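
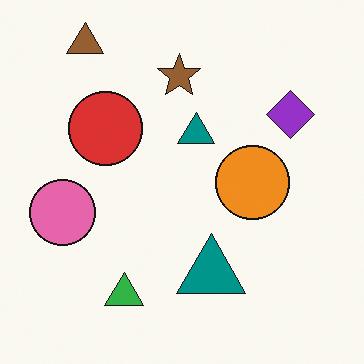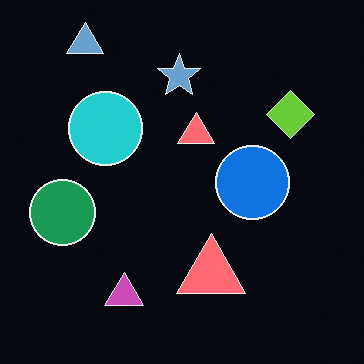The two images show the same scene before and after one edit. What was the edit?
It was color-inverted (negative).

The light background has become dark and every shape's color is its complement — a photographic negative.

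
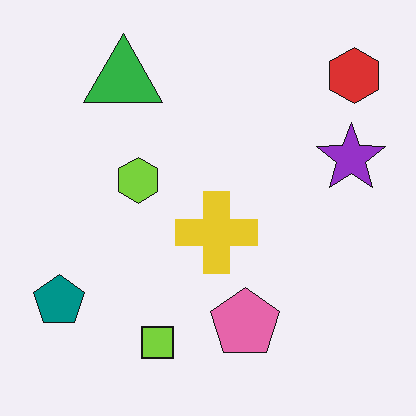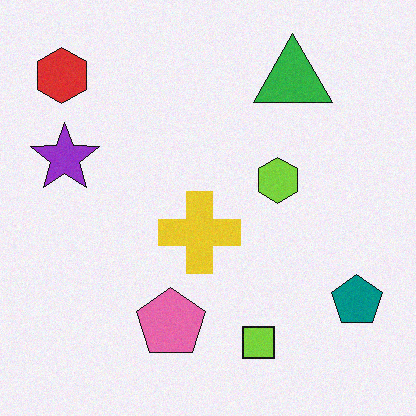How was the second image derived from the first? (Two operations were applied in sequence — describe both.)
The image was degraded with light additive noise, then flipped horizontally (left ↔ right).

Random speckle covers the whole image, including the flat background. The teal pentagon is in the bottom-left of the first image and the bottom-right of the second — shapes on opposite sides of the vertical midline have swapped in a mirror flip.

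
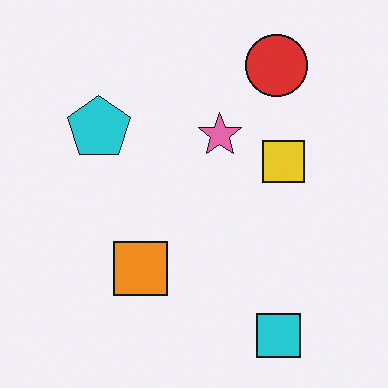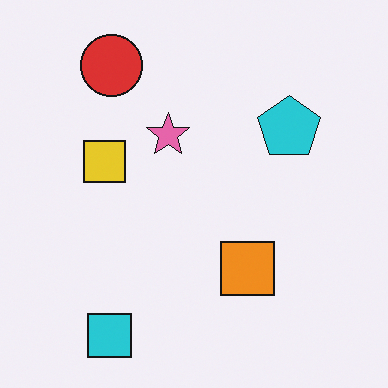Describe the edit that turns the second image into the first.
The first image is the second flipped horizontally (left ↔ right).

The cyan pentagon is in the top-right of the second image and the top-left of the first — shapes on opposite sides of the vertical midline have swapped in a mirror flip.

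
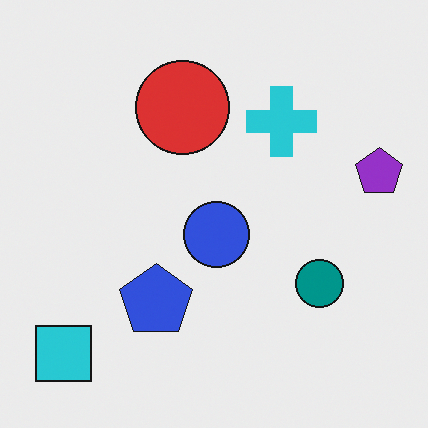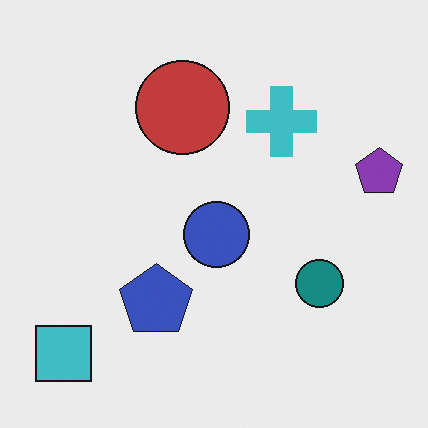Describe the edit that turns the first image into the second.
Slightly desaturated.

All colors are more muted and greyish — a global saturation change.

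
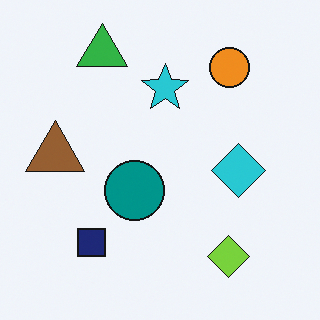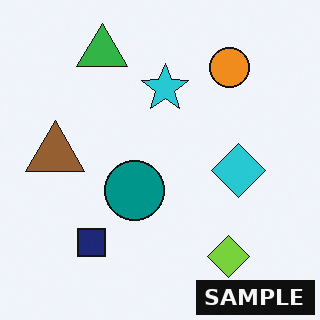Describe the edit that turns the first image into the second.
The second image is the first watermarked with the text "SAMPLE" in the lower-right corner.

A dark label reading "SAMPLE" appears in the lower-right corner.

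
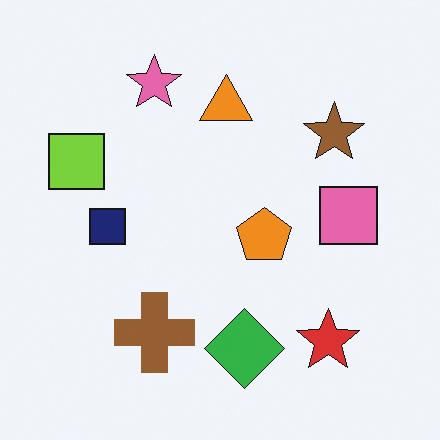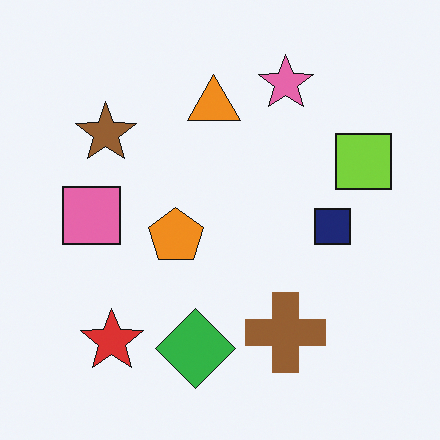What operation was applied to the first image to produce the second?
It was flipped horizontally (left ↔ right).

The lime square is in the left of the first image and the right of the second — shapes on opposite sides of the vertical midline have swapped in a mirror flip.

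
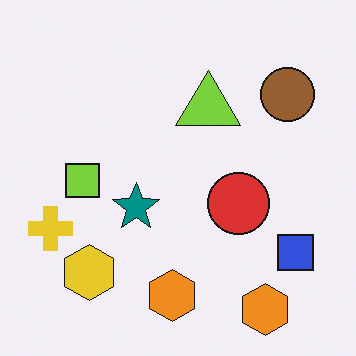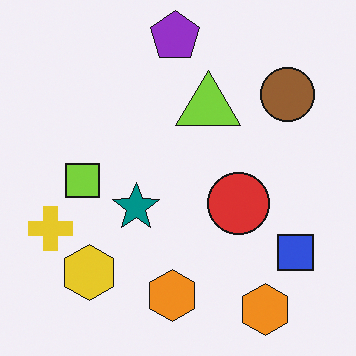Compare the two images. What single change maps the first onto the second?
The transformation is: overlaid with an additional purple pentagon.

A purple pentagon appears in the second image that is absent from the first.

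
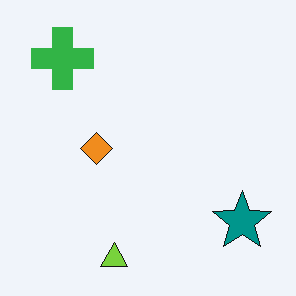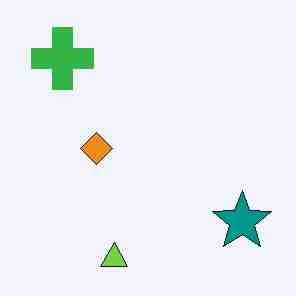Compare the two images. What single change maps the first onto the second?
The transformation is: heavily JPEG-compressed with obvious blocking artifacts.

Blocky 8×8 compression artifacts appear around shape edges and the flat background shows ringing — characteristic JPEG degradation.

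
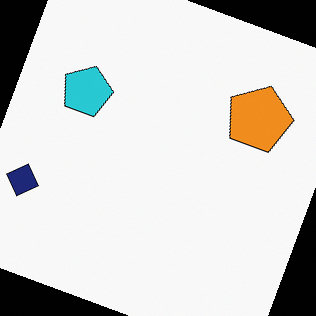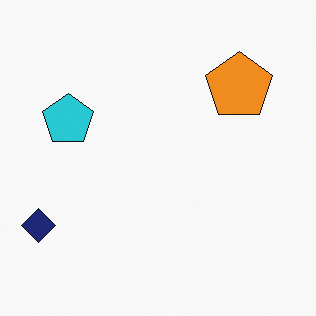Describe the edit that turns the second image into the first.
The first image is the second rotated clockwise by a clearly visible amount.

Every shape is tilted by the same angle and the image corners show triangular fill wedges — a whole-image rotation by a non-right angle.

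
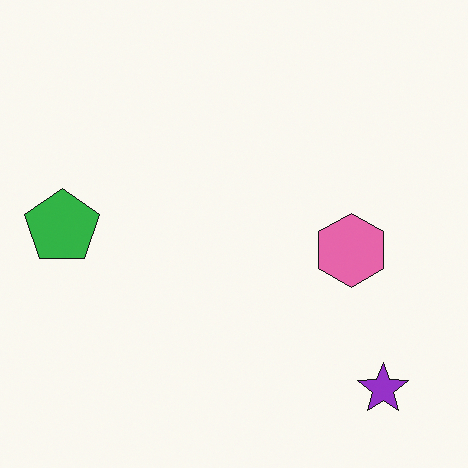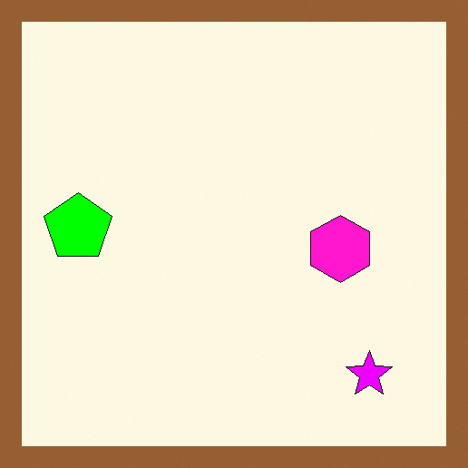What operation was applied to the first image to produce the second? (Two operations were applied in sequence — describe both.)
This is the original image made much more vivid (saturation change), then framed with a brown border.

All colors are more vivid — a global saturation change. A solid brown frame runs around the edge of the second image, with the content slightly shrunk inside it.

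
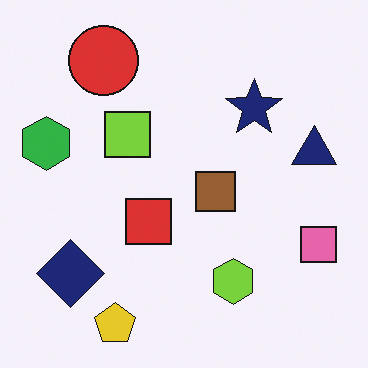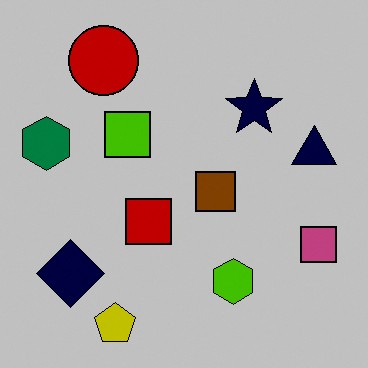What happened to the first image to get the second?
The transformation is: aggressively posterized.

Each flat color has snapped to a coarser quantized level — most visibly, the near-white background has dropped to a flat grey.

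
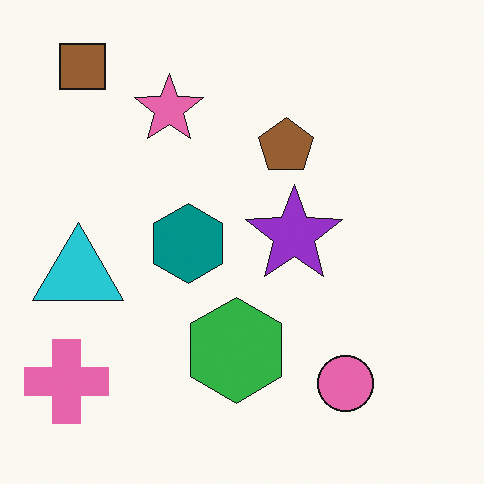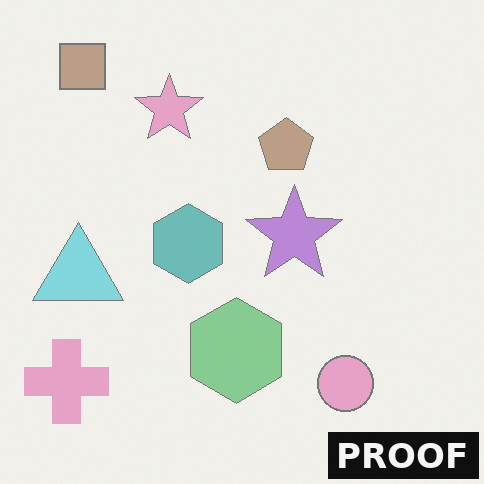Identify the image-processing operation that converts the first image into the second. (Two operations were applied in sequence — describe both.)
The image was given much lower contrast, then watermarked with the text "PROOF" in the lower-right corner.

Tones are pushed toward mid-grey across the whole image — a global contrast change. A dark label reading "PROOF" appears in the lower-right corner.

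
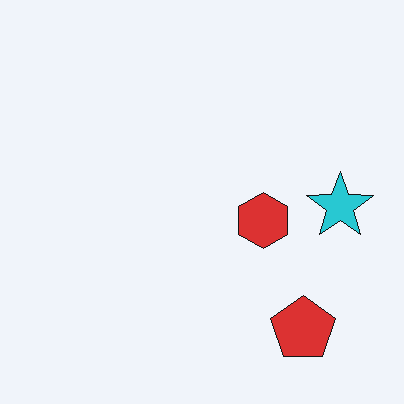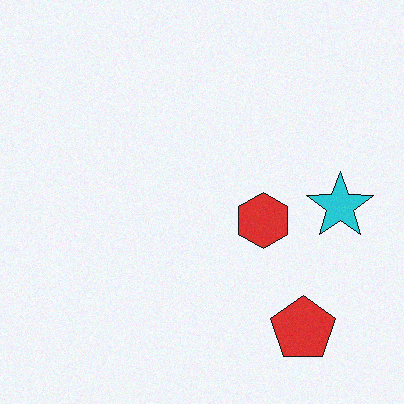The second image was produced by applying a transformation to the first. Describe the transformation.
It was degraded with light additive noise.

Random speckle covers the whole image, including the flat background.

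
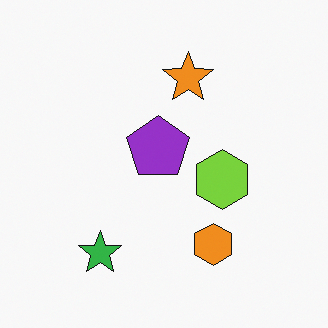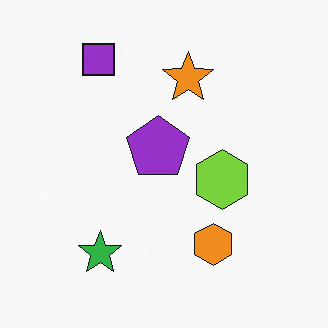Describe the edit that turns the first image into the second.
The image was overlaid with an additional purple square.

A purple square appears in the second image that is absent from the first.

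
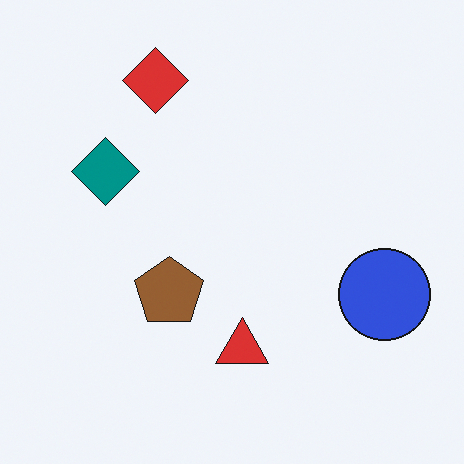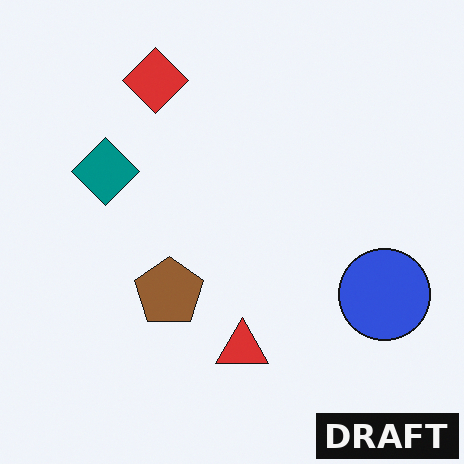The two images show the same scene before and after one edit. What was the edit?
It was watermarked with the text "DRAFT" in the lower-right corner.

A dark label reading "DRAFT" appears in the lower-right corner.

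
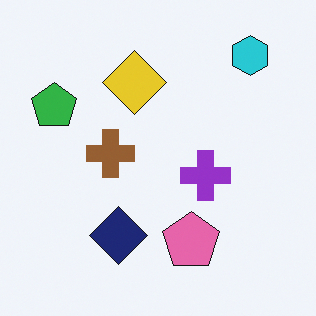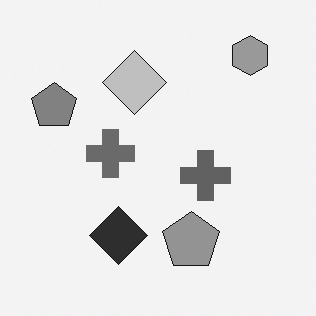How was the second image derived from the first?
The image was converted to grayscale.

All color is removed — every shape is now a shade of grey.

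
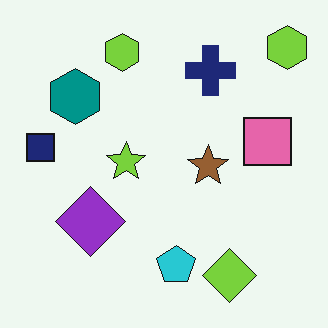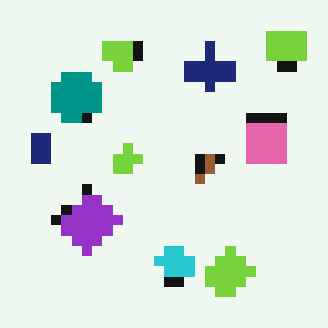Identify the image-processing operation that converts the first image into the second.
The transformation is: coarsely pixelated.

Shapes are reduced to large square blocks; fine edges and outlines are lost — a downscale-then-upscale (mosaic) effect.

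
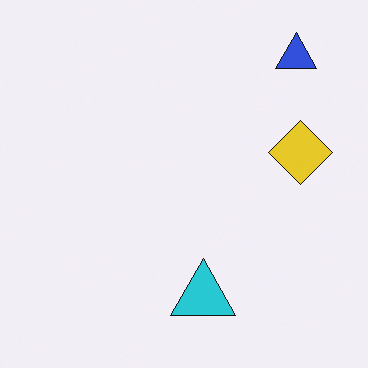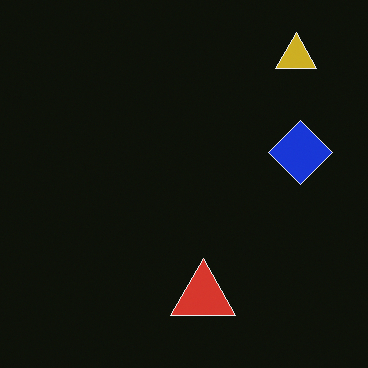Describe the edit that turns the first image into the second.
Color-inverted (negative).

The light background has become dark and every shape's color is its complement — a photographic negative.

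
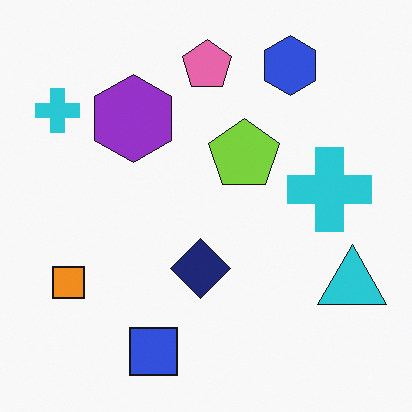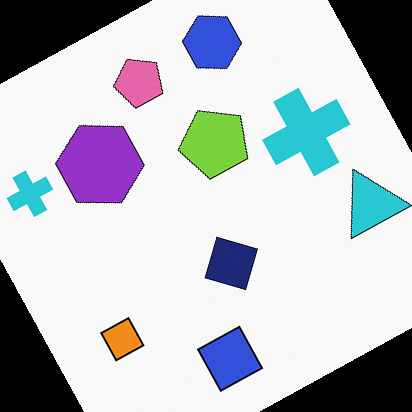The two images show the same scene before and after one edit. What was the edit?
The second image is the first rotated counter-clockwise by a moderate amount.

Every shape is tilted by the same angle and the image corners show triangular fill wedges — a whole-image rotation by a non-right angle.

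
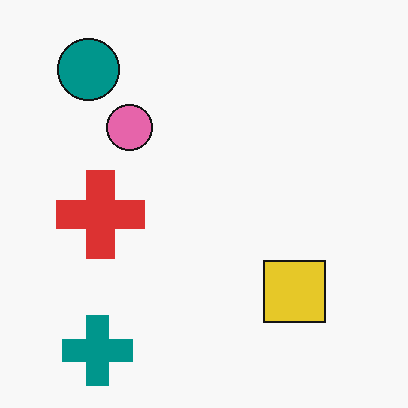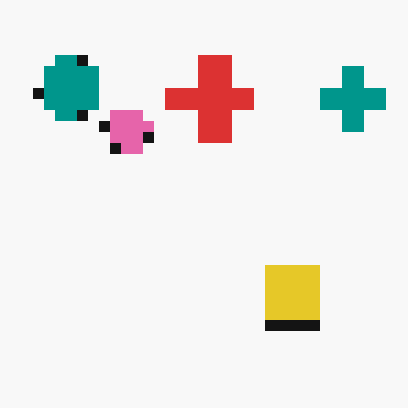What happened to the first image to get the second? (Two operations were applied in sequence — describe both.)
This is the original image transposed (reflected across the top-left ↔ bottom-right diagonal), then heavily pixelated into large blocks.

Shapes have swapped their row and column positions — what was in the top-right is now in the bottom-left — a diagonal reflection. Shapes are reduced to large square blocks; fine edges and outlines are lost — a downscale-then-upscale (mosaic) effect.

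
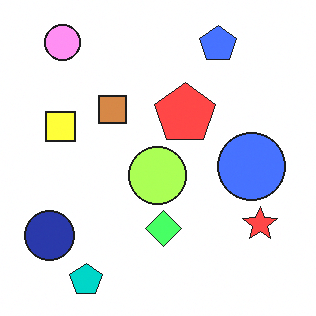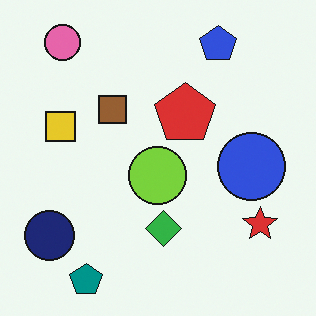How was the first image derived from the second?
Brightened a lot.

Every pixel — background and shapes alike — is uniformly brightened.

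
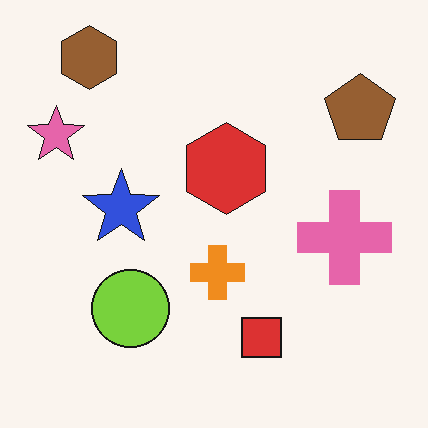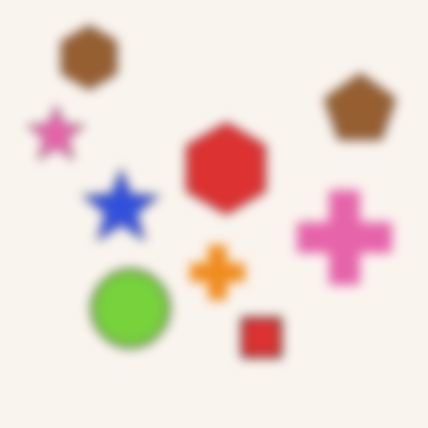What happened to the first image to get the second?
The transformation is: strongly gaussian-blurred.

Shape edges and outlines are uniformly softened across the whole image.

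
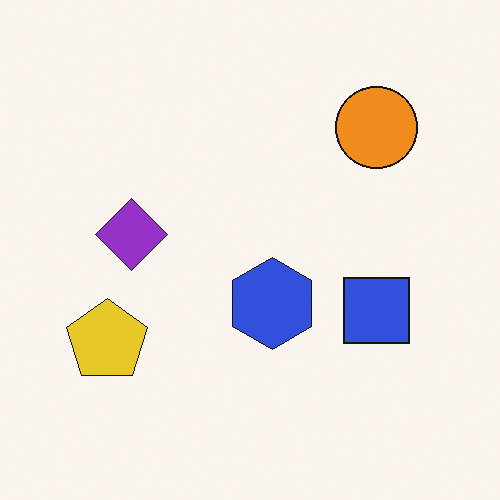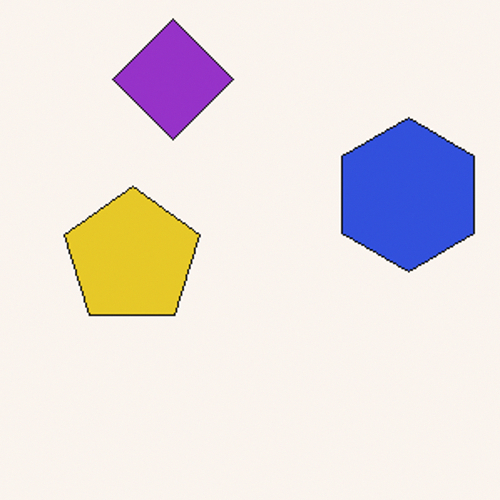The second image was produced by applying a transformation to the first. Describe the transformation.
It was cropped tightly and scaled back up.

The visible shapes are larger and the field of view is narrower; shapes near the original edges may be partly or wholly outside the frame — a crop-and-rescale.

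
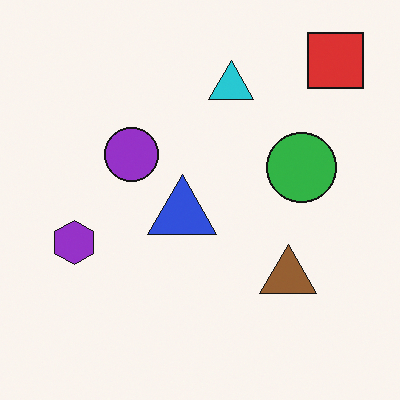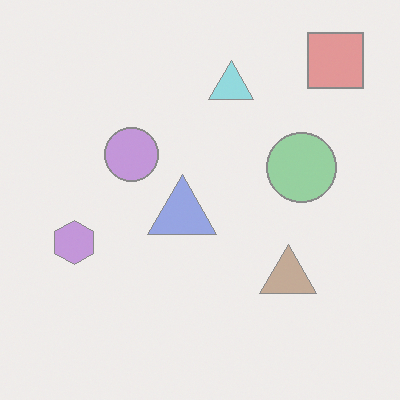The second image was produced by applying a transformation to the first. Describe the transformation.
The image was given much lower contrast.

Tones are pushed toward mid-grey across the whole image — a global contrast change.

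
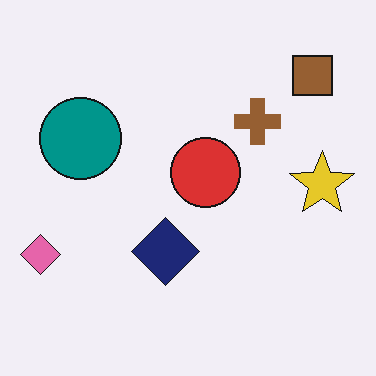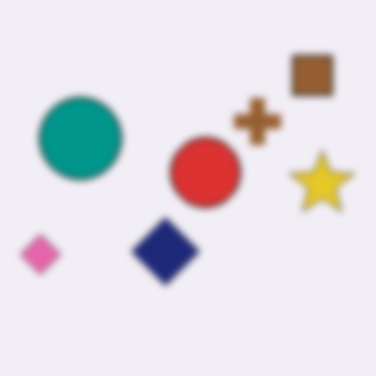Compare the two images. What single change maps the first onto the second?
The second image is the first noticeably gaussian-blurred.

Shape edges and outlines are uniformly softened across the whole image.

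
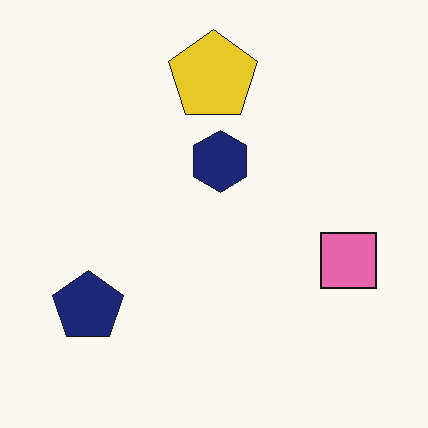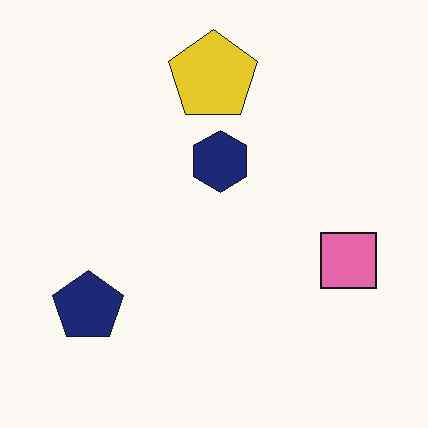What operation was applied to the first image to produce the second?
Given moderate JPEG compression.

Blocky 8×8 compression artifacts appear around shape edges and the flat background shows ringing — characteristic JPEG degradation.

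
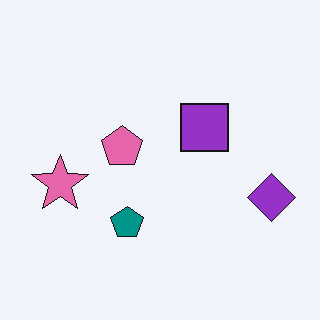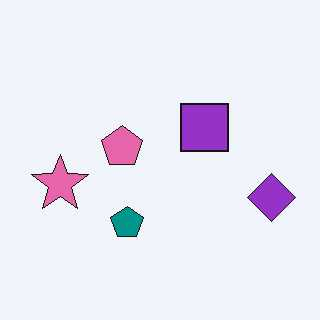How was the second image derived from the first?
JPEG-compressed with visible artifacts.

Blocky 8×8 compression artifacts appear around shape edges and the flat background shows ringing — characteristic JPEG degradation.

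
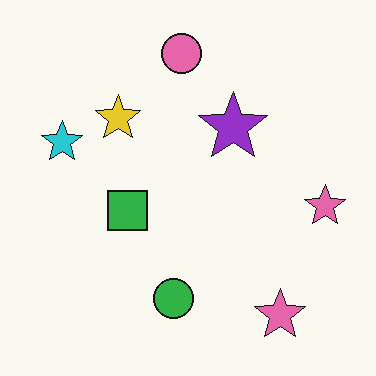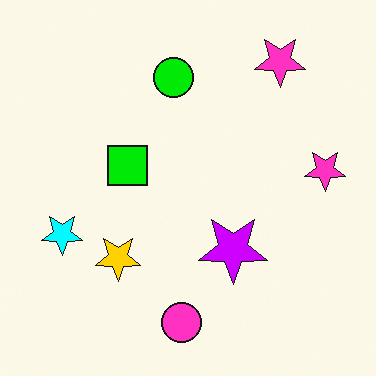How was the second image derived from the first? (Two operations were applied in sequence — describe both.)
It was heavily oversaturated, then flipped vertically (top ↔ bottom).

All colors are more vivid — a global saturation change. The pink circle is in the top of the first image and the bottom of the second — shapes on opposite sides of the horizontal midline have swapped in a mirror flip.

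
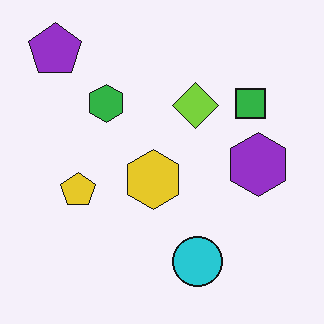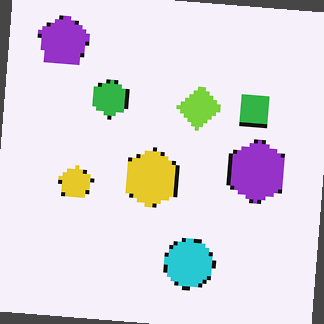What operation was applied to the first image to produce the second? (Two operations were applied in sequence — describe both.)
Mildly pixelated, then rotated clockwise by a slight angle.

Shapes are reduced to large square blocks; fine edges and outlines are lost — a downscale-then-upscale (mosaic) effect. Every shape is tilted by the same angle and the image corners show triangular fill wedges — a whole-image rotation by a non-right angle.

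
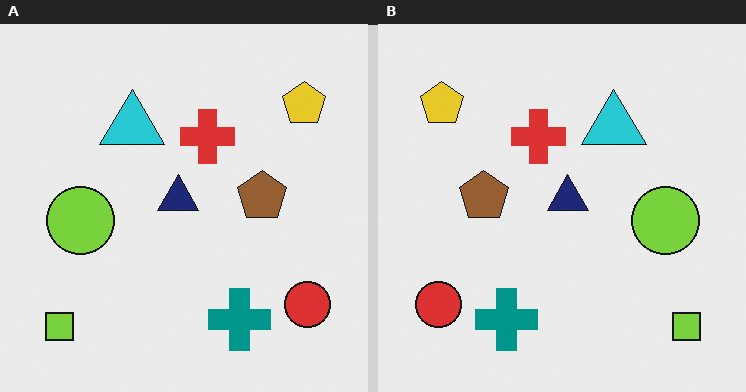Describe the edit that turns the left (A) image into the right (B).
It was flipped horizontally (left ↔ right).

The lime square is in the bottom-left of the left (A) image and the bottom-right of the right (B) — shapes on opposite sides of the vertical midline have swapped in a mirror flip.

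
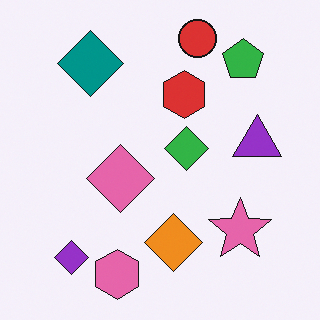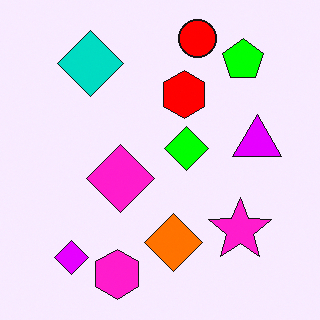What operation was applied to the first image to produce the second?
It was heavily oversaturated.

All colors are more vivid — a global saturation change.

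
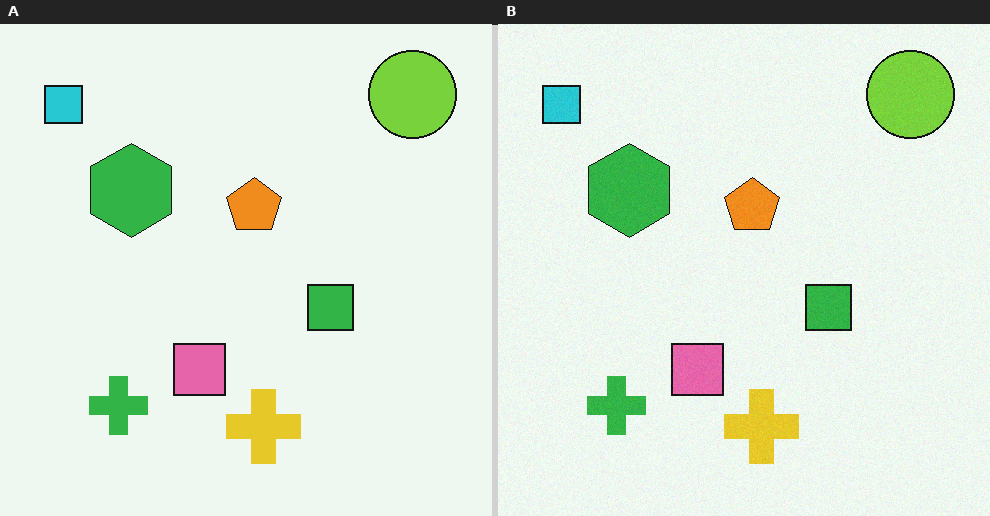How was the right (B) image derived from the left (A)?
Degraded with a light layer of grain.

Random speckle covers the whole image, including the flat background.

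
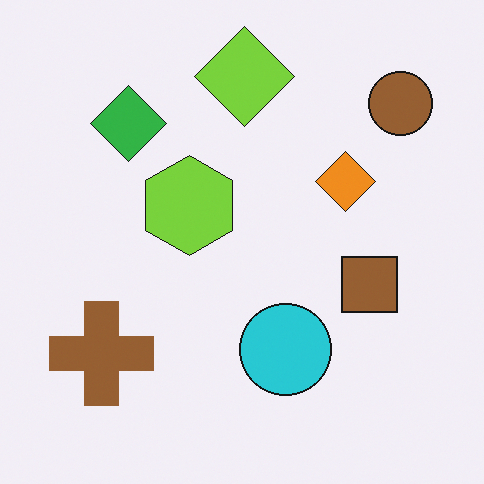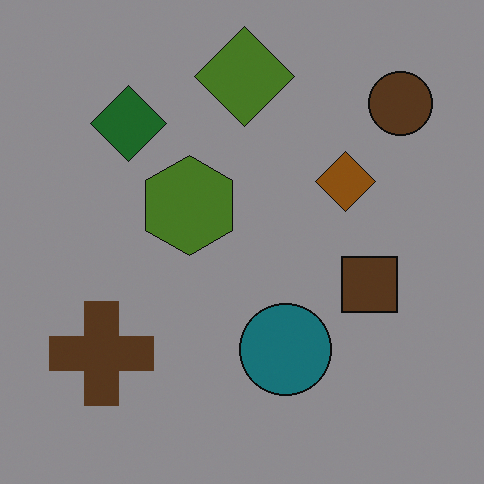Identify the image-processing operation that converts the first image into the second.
This is the original image substantially darkened.

Every pixel — background and shapes alike — is uniformly darkened.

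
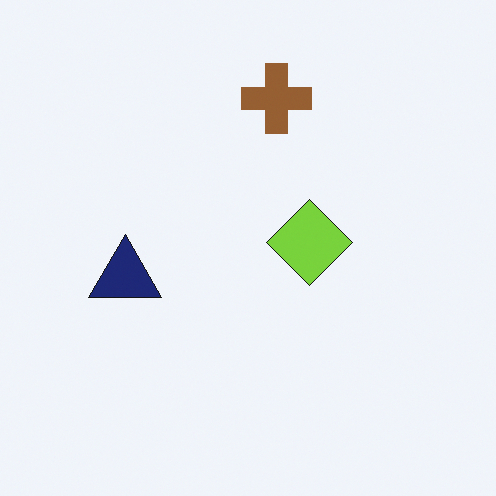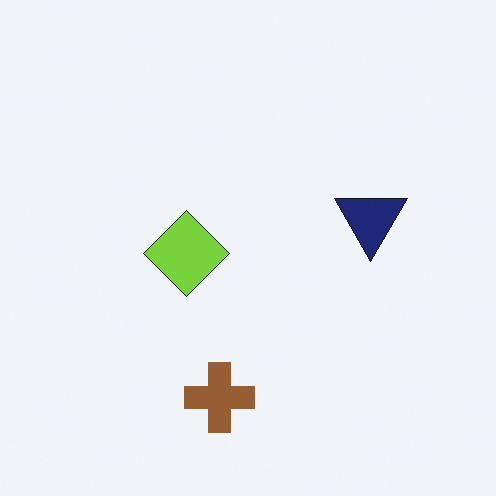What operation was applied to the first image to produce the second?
It was rotated 180°.

The brown cross sits in the top of the first image and the bottom of the second — consistent with a whole-image 180° rotation.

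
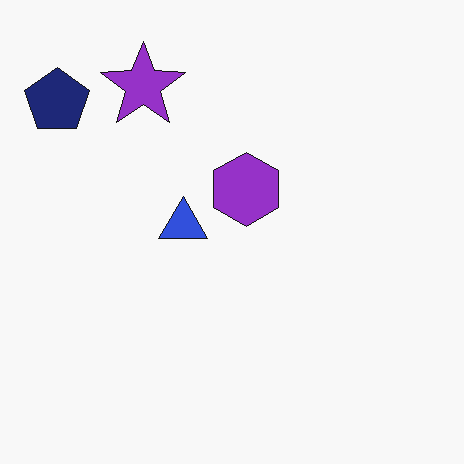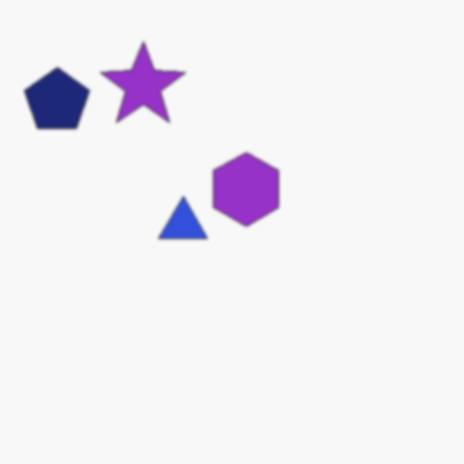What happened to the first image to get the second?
The image was given a subtle gaussian blur.

Shape edges and outlines are uniformly softened across the whole image.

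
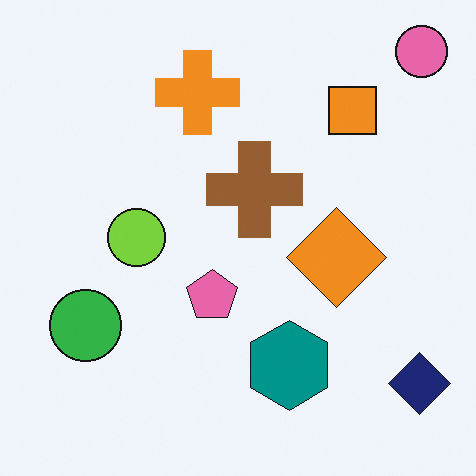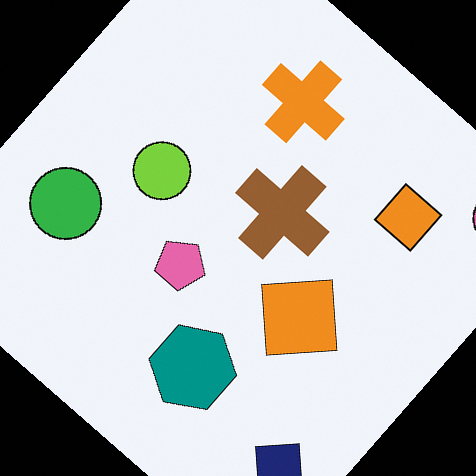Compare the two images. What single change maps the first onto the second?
This is the original image rotated clockwise by a large amount — several tens of degrees.

Every shape is tilted by the same angle and the image corners show triangular fill wedges — a whole-image rotation by a non-right angle.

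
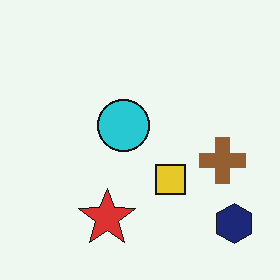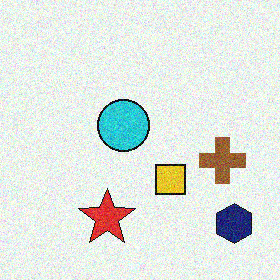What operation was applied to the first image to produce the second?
The image was degraded with moderate additive noise.

Random speckle covers the whole image, including the flat background.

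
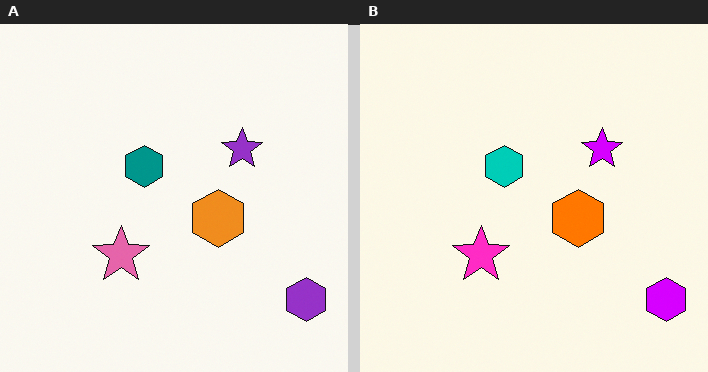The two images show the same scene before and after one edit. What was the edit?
Made much more vivid (saturation change).

All colors are more vivid — a global saturation change.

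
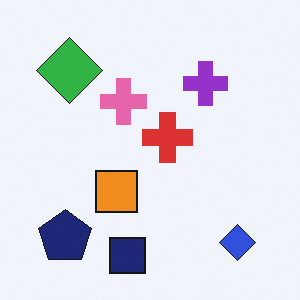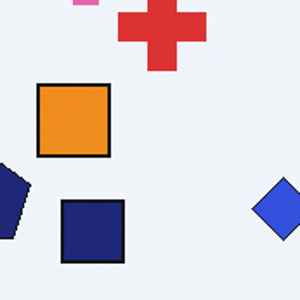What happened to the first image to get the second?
The image was cropped tightly and scaled back up.

The visible shapes are larger and the field of view is narrower; shapes near the original edges may be partly or wholly outside the frame — a crop-and-rescale.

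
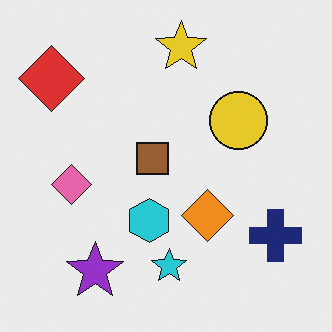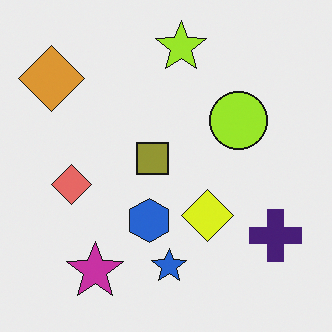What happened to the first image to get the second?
Hue-shifted by a small amount.

Every shape's color has rotated by the same amount around the hue wheel — a uniform hue shift.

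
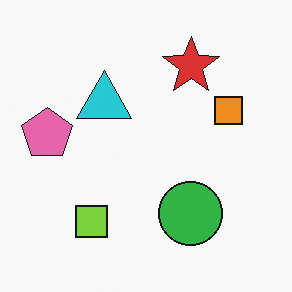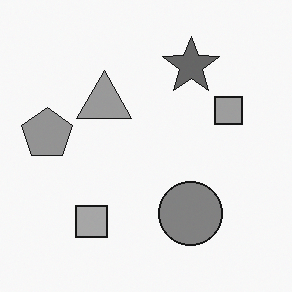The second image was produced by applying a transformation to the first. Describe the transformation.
This is the original image converted to grayscale.

All color is removed — every shape is now a shade of grey.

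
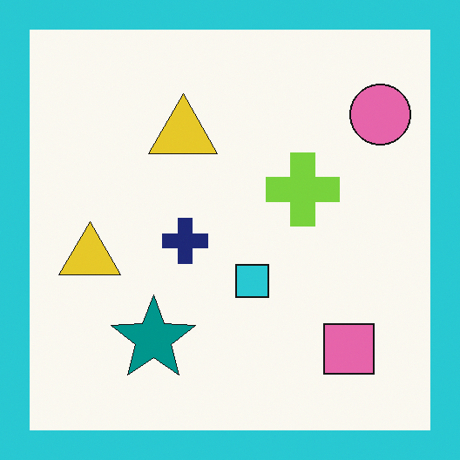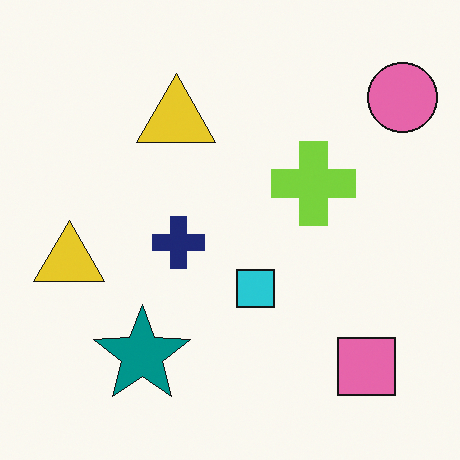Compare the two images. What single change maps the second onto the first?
This is the original image framed with a cyan border.

A solid cyan frame runs around the edge of the first image, with the content slightly shrunk inside it.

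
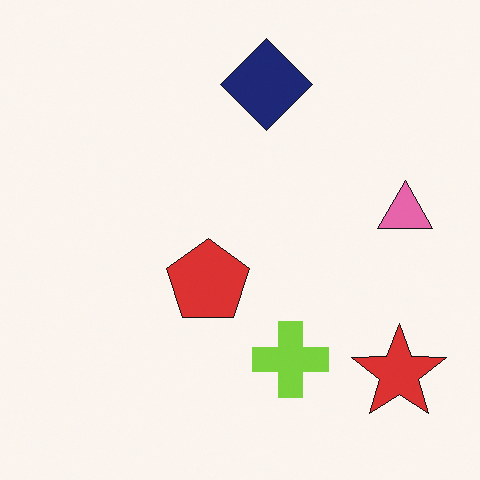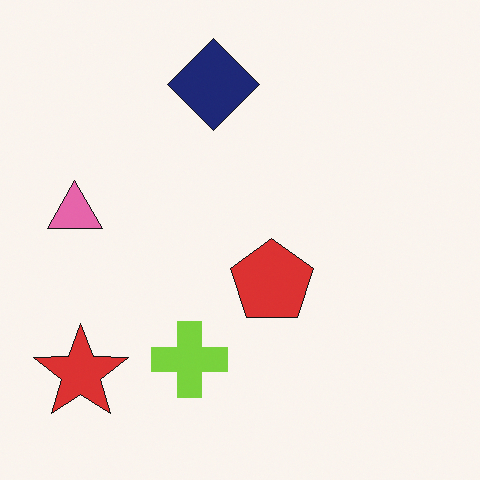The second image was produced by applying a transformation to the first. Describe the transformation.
The second image is the first flipped horizontally (left ↔ right).

The pink triangle is in the right of the first image and the left of the second — shapes on opposite sides of the vertical midline have swapped in a mirror flip.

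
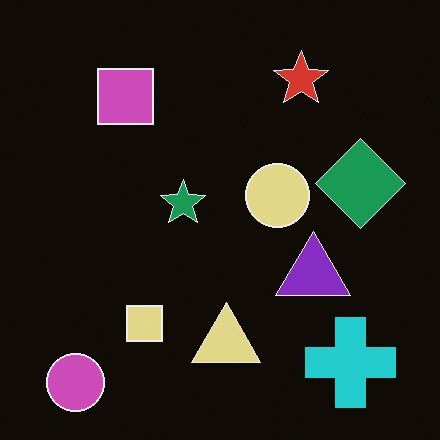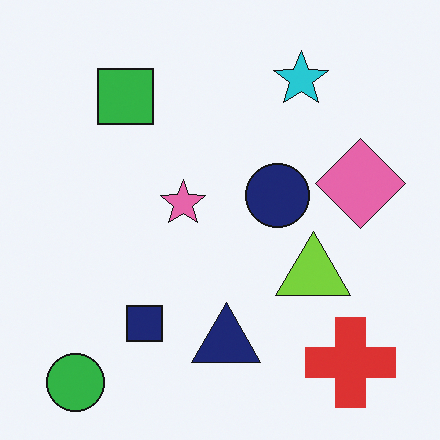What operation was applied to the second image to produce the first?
The transformation is: color-inverted (negative).

The light background has become dark and every shape's color is its complement — a photographic negative.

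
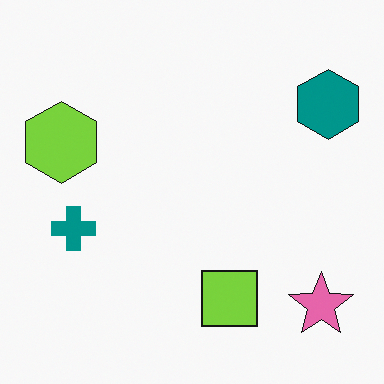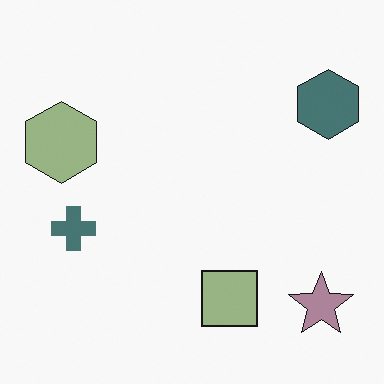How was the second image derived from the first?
It was made much more muted (saturation change).

All colors are more muted and greyish — a global saturation change.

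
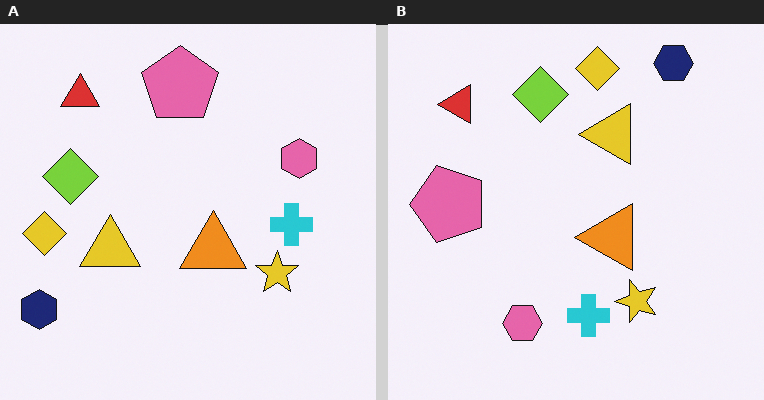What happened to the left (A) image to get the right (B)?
The transformation is: transposed (reflected across the top-left ↔ bottom-right diagonal).

Shapes have swapped their row and column positions — what was in the top-right is now in the bottom-left — a diagonal reflection.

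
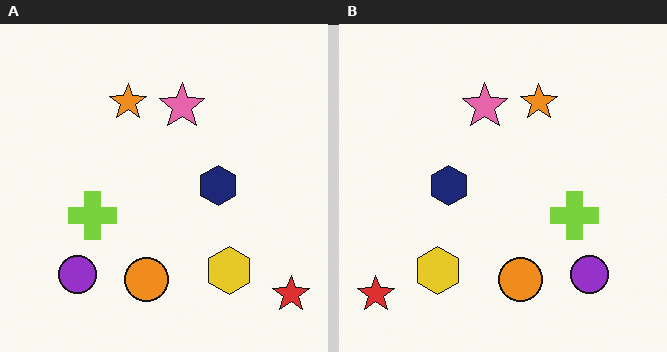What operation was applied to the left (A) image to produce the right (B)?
The image was flipped horizontally (left ↔ right).

The red star is in the bottom-right of the left (A) image and the bottom-left of the right (B) — shapes on opposite sides of the vertical midline have swapped in a mirror flip.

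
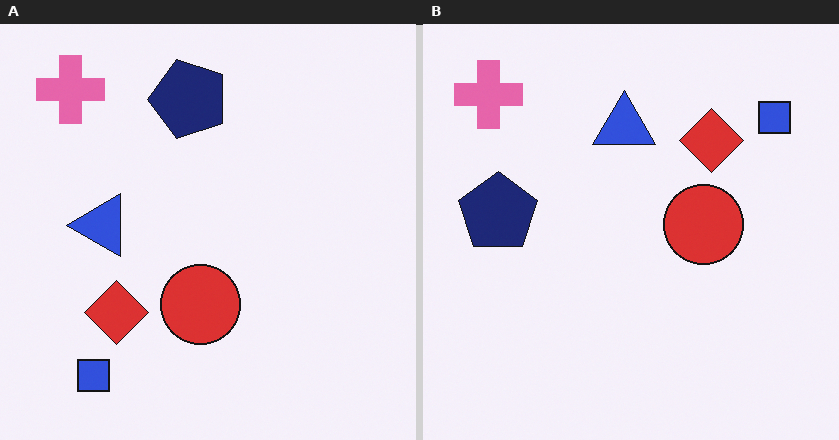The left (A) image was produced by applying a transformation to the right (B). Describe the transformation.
The left (A) image is the right (B) transposed (reflected across the top-left ↔ bottom-right diagonal).

Shapes have swapped their row and column positions — what was in the top-right is now in the bottom-left — a diagonal reflection.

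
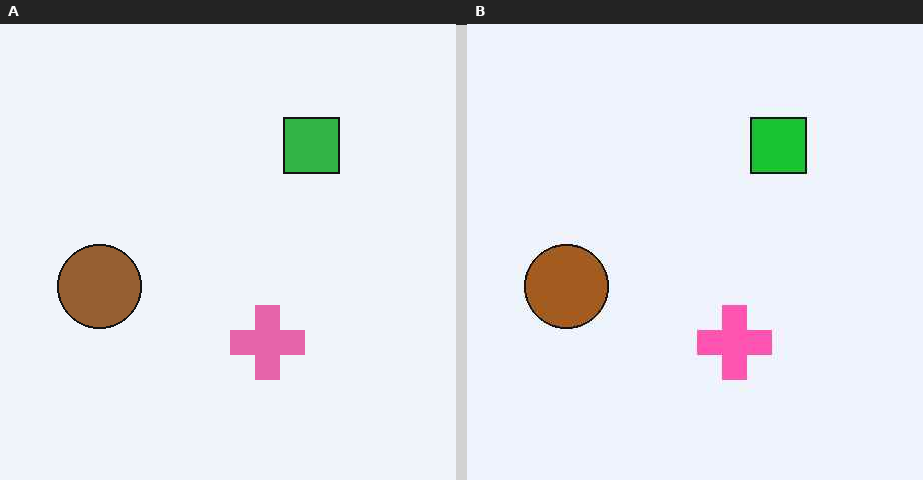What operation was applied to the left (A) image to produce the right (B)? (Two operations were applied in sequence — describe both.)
The transformation is: slightly oversaturated, then given moderate JPEG compression.

All colors are more vivid — a global saturation change. Blocky 8×8 compression artifacts appear around shape edges and the flat background shows ringing — characteristic JPEG degradation.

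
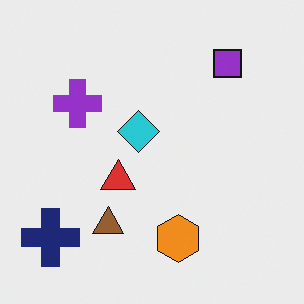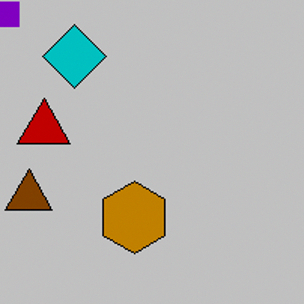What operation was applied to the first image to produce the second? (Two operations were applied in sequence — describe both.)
This is the original image aggressively posterized, then cropped to a modestly smaller region and rescaled.

Each flat color has snapped to a coarser quantized level — most visibly, the near-white background has dropped to a flat grey. The visible shapes are larger and the field of view is narrower; shapes near the original edges may be partly or wholly outside the frame — a crop-and-rescale.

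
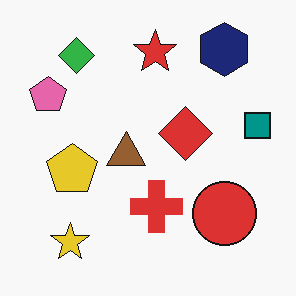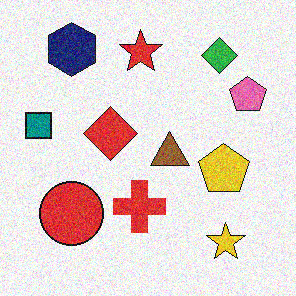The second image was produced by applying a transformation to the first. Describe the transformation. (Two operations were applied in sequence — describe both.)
The second image is the first flipped horizontally (left ↔ right), then degraded with moderate additive noise.

The teal square is in the right of the first image and the left of the second — shapes on opposite sides of the vertical midline have swapped in a mirror flip. Random speckle covers the whole image, including the flat background.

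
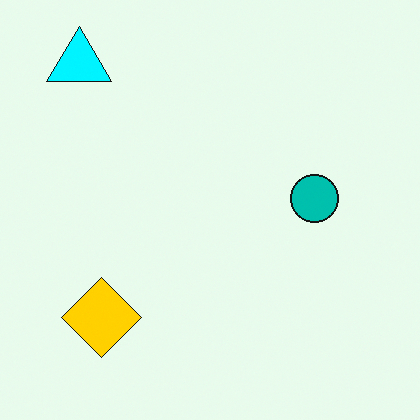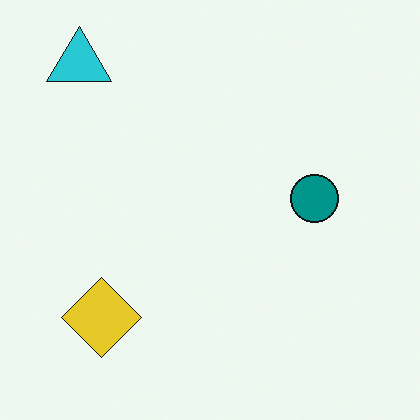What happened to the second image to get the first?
The transformation is: made much more vivid (saturation change).

All colors are more vivid — a global saturation change.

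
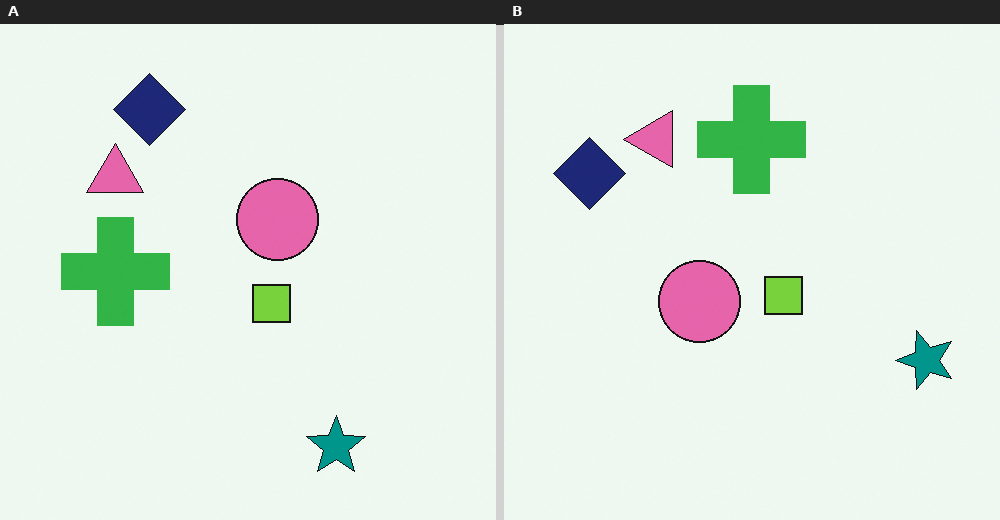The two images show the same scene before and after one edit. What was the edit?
It was transposed (reflected across the top-left ↔ bottom-right diagonal).

Shapes have swapped their row and column positions — what was in the top-right is now in the bottom-left — a diagonal reflection.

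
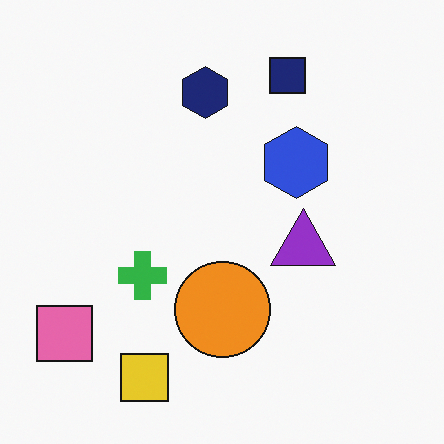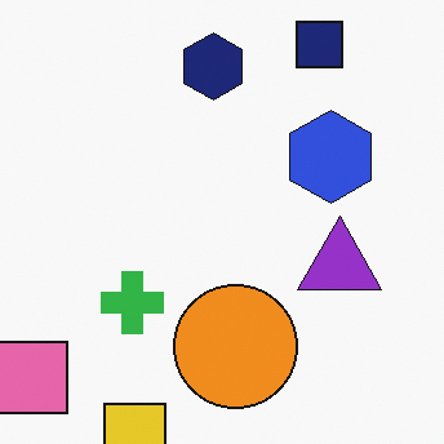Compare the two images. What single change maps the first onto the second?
This is the original image cropped to a modestly smaller region and rescaled.

The visible shapes are larger and the field of view is narrower; shapes near the original edges may be partly or wholly outside the frame — a crop-and-rescale.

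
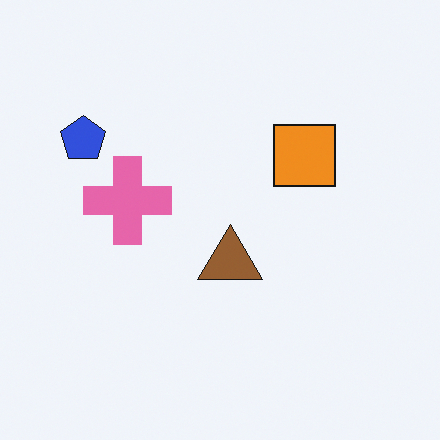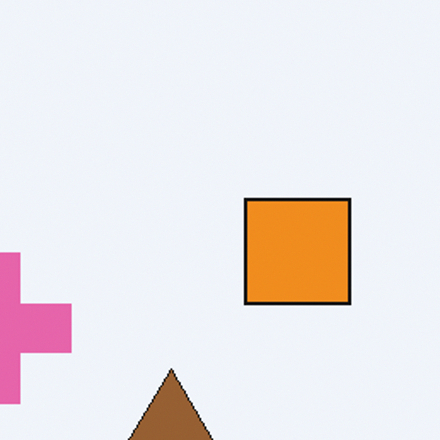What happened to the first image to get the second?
Cropped tightly and scaled back up.

The visible shapes are larger and the field of view is narrower; shapes near the original edges may be partly or wholly outside the frame — a crop-and-rescale.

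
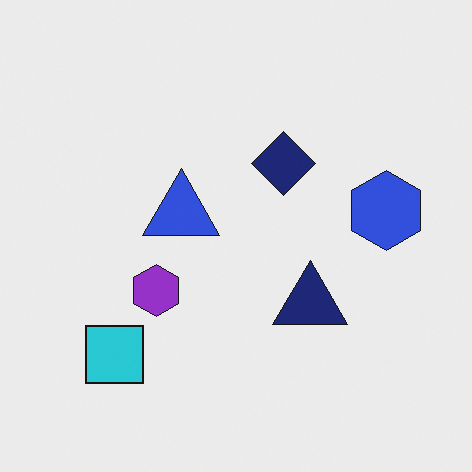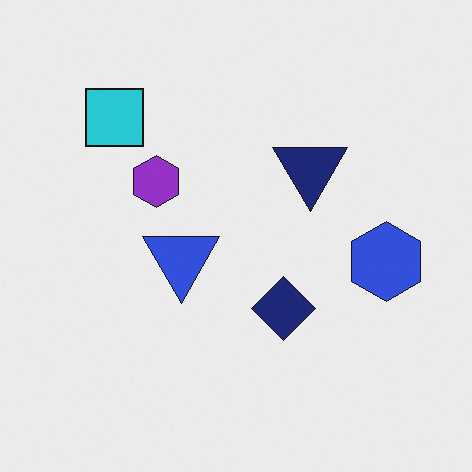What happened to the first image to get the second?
Flipped vertically (top ↔ bottom).

The cyan square is in the bottom-left of the first image and the top-left of the second — shapes on opposite sides of the horizontal midline have swapped in a mirror flip.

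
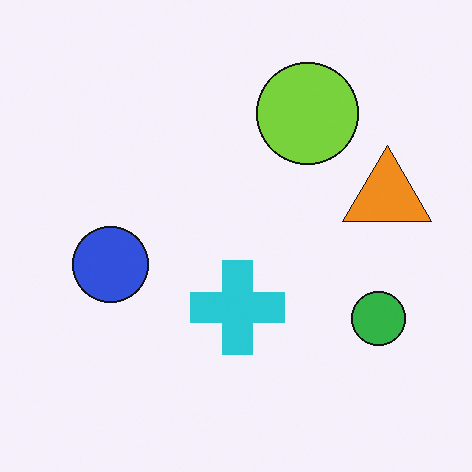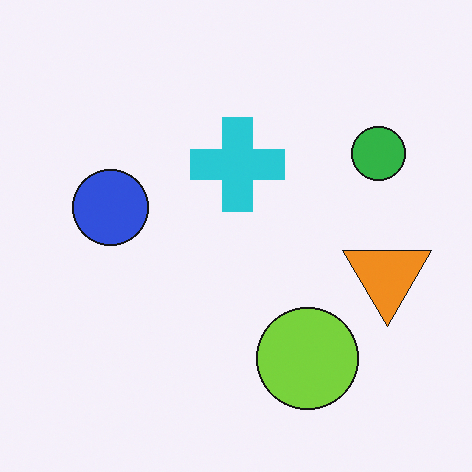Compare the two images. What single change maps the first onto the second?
It was flipped vertically (top ↔ bottom).

The lime circle is in the top of the first image and the bottom of the second — shapes on opposite sides of the horizontal midline have swapped in a mirror flip.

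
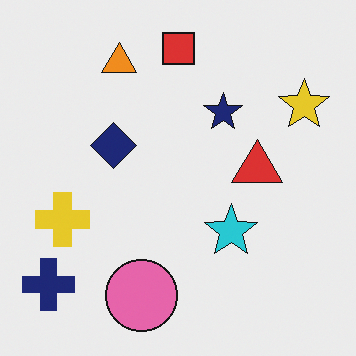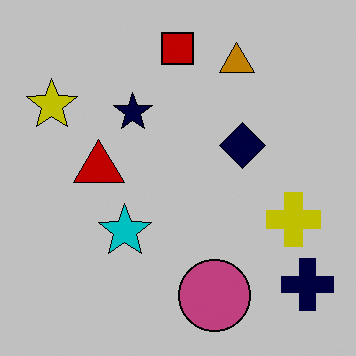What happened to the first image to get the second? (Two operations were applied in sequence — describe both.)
This is the original image heavily posterized to just a handful of flat colors, then flipped horizontally (left ↔ right).

Each flat color has snapped to a coarser quantized level — most visibly, the near-white background has dropped to a flat grey. The navy cross is in the bottom-left of the first image and the bottom-right of the second — shapes on opposite sides of the vertical midline have swapped in a mirror flip.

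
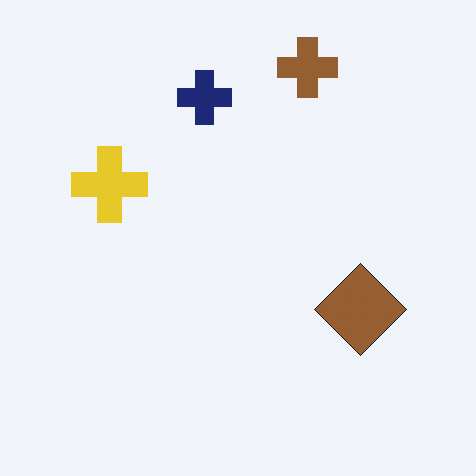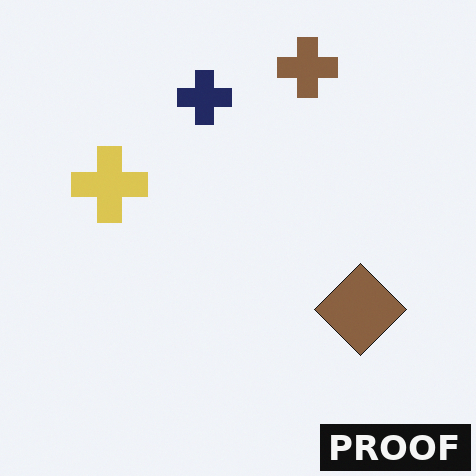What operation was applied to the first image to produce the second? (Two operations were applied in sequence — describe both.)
The image was slightly desaturated, then watermarked with the text "PROOF" in the lower-right corner.

All colors are more muted and greyish — a global saturation change. A dark label reading "PROOF" appears in the lower-right corner.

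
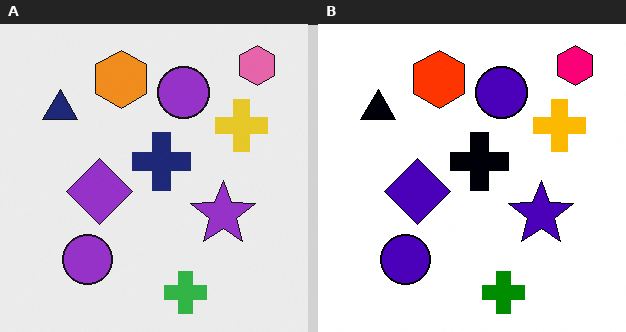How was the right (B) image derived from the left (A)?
This is the original image boosted in contrast.

Tones are pushed away from mid-grey across the whole image — a global contrast change.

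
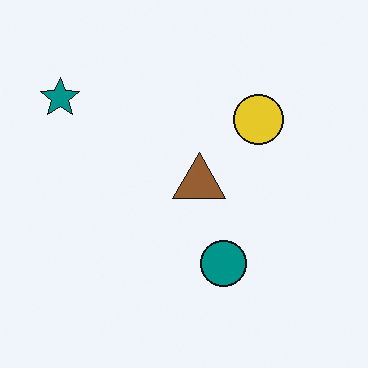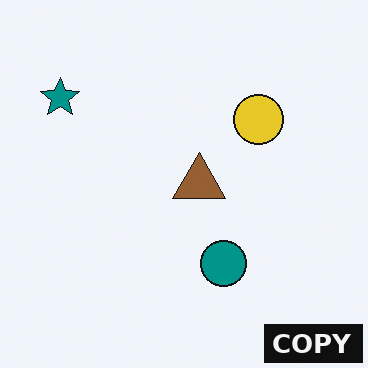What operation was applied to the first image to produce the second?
The image was watermarked with the text "COPY" in the lower-right corner.

A dark label reading "COPY" appears in the lower-right corner.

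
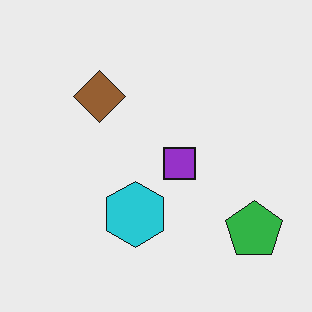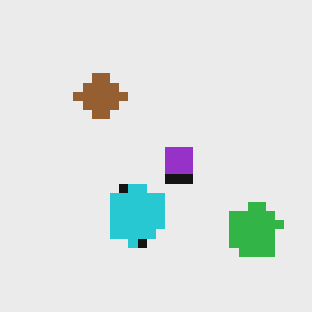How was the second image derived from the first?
The second image is the first coarsely pixelated.

Shapes are reduced to large square blocks; fine edges and outlines are lost — a downscale-then-upscale (mosaic) effect.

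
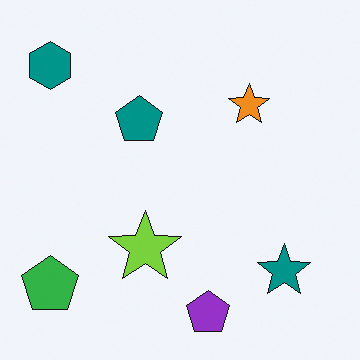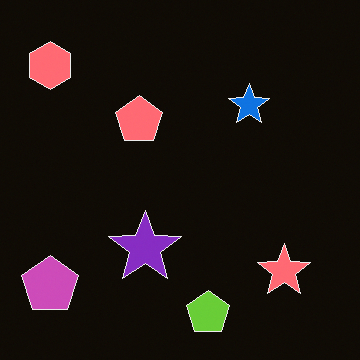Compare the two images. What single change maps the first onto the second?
Color-inverted (negative).

The light background has become dark and every shape's color is its complement — a photographic negative.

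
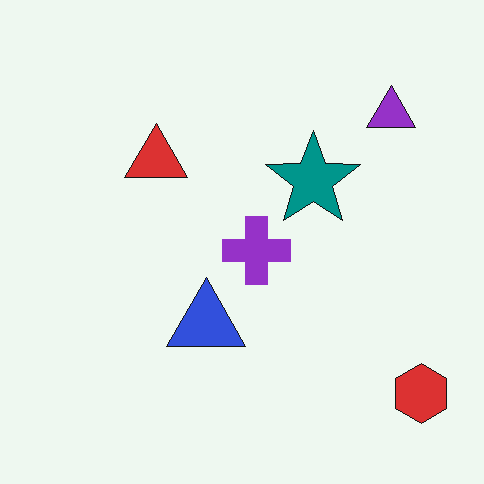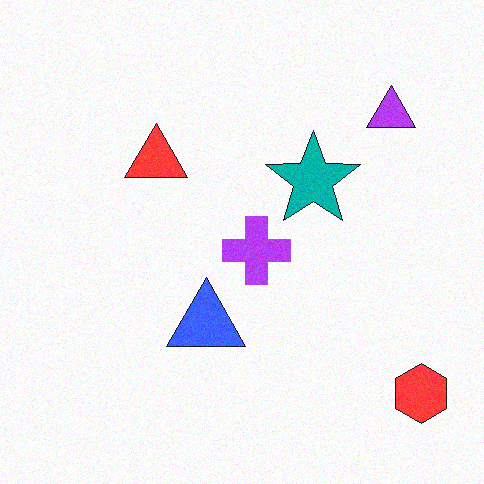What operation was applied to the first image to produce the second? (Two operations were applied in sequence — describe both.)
This is the original image slightly brightened, then degraded with light additive noise.

Every pixel — background and shapes alike — is uniformly brightened. Random speckle covers the whole image, including the flat background.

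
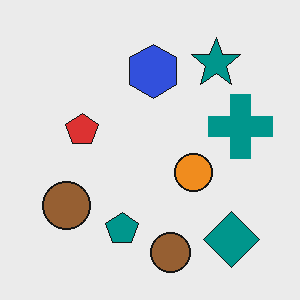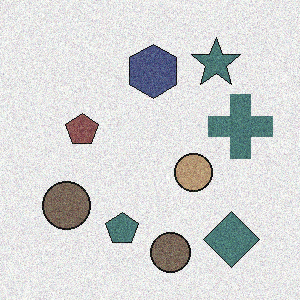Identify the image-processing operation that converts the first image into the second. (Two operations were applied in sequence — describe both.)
The image was degraded with visible gaussian noise, then made much more muted (saturation change).

Random speckle covers the whole image, including the flat background. All colors are more muted and greyish — a global saturation change.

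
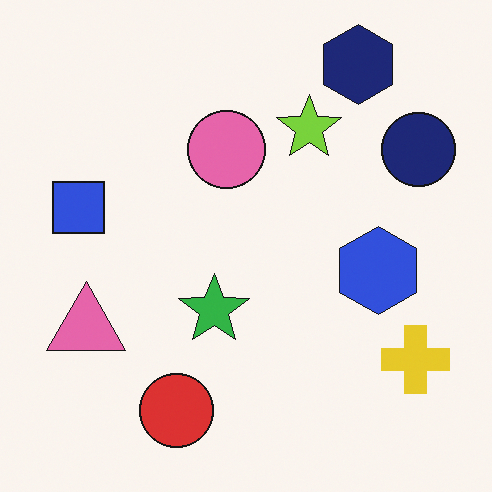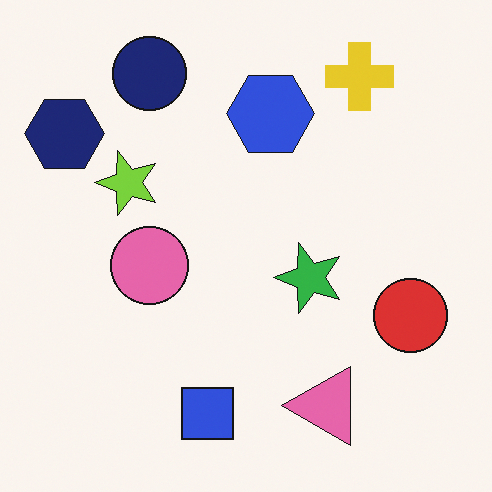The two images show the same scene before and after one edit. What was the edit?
The transformation is: rotated 90° counter-clockwise.

The navy hexagon sits in the top-right of the first image and the top-left of the second — consistent with a whole-image 90° counter-clockwise rotation.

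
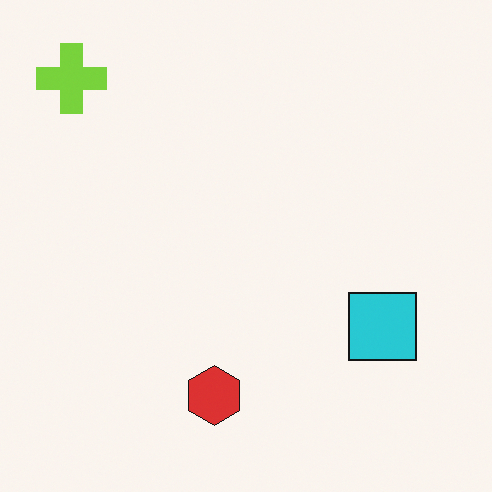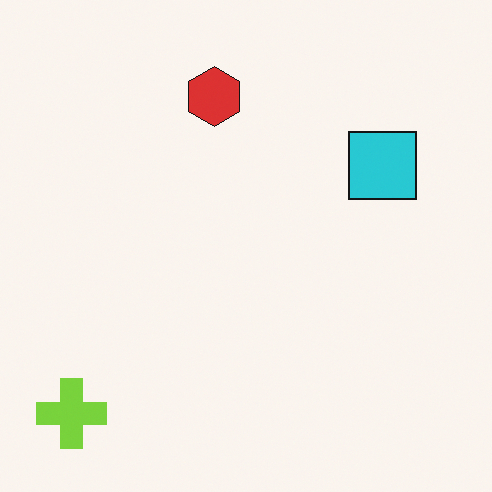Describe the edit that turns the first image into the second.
The image was flipped vertically (top ↔ bottom).

The lime cross is in the top-left of the first image and the bottom-left of the second — shapes on opposite sides of the horizontal midline have swapped in a mirror flip.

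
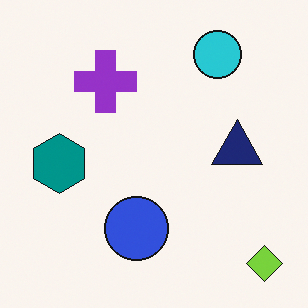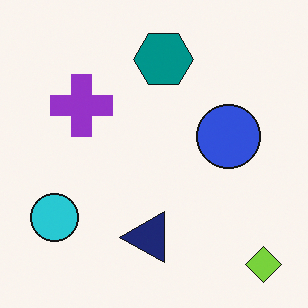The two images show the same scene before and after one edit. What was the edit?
This is the original image transposed (reflected across the top-left ↔ bottom-right diagonal).

Shapes have swapped their row and column positions — what was in the top-right is now in the bottom-left — a diagonal reflection.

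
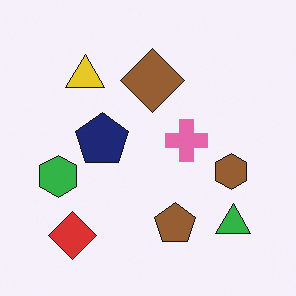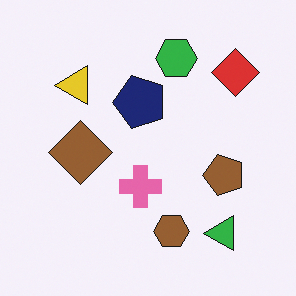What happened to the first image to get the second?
This is the original image transposed (reflected across the top-left ↔ bottom-right diagonal).

Shapes have swapped their row and column positions — what was in the top-right is now in the bottom-left — a diagonal reflection.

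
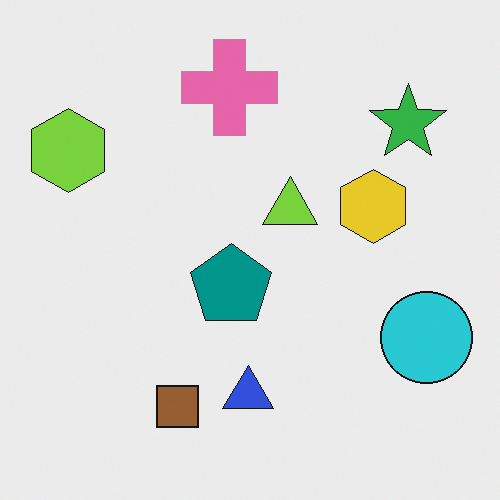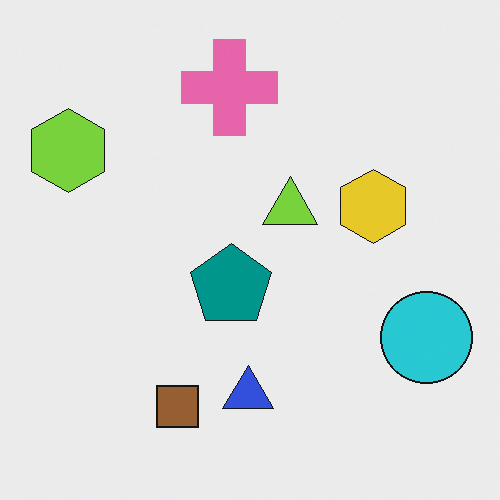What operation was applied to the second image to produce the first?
The first image is the second overlaid with an additional green star.

A green star appears in the first image that is absent from the second.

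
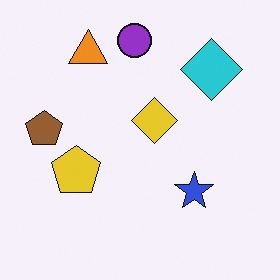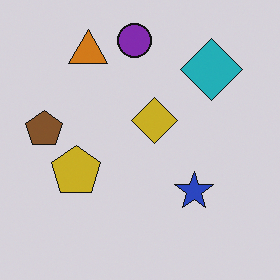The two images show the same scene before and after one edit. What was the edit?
The second image is the first slightly darkened.

Every pixel — background and shapes alike — is uniformly darkened.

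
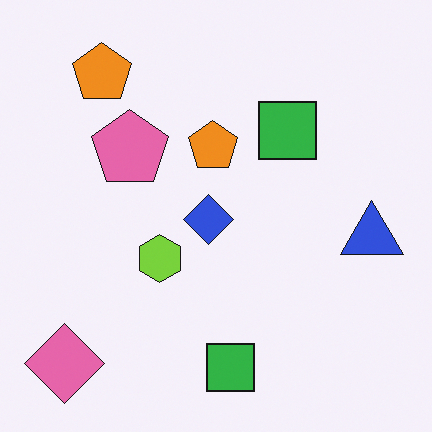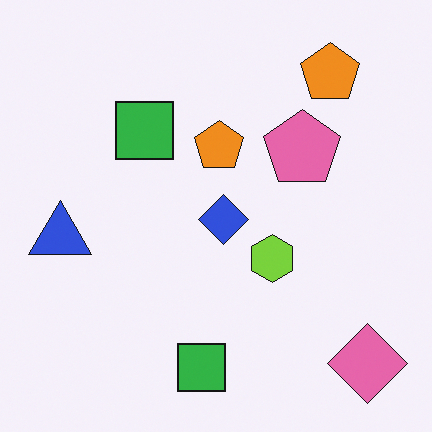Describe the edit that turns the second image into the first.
It was flipped horizontally (left ↔ right).

The blue triangle is in the left of the second image and the right of the first — shapes on opposite sides of the vertical midline have swapped in a mirror flip.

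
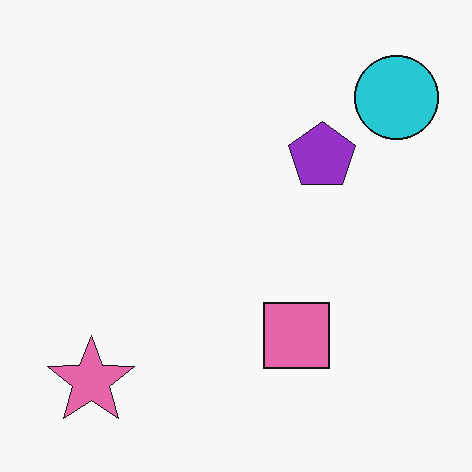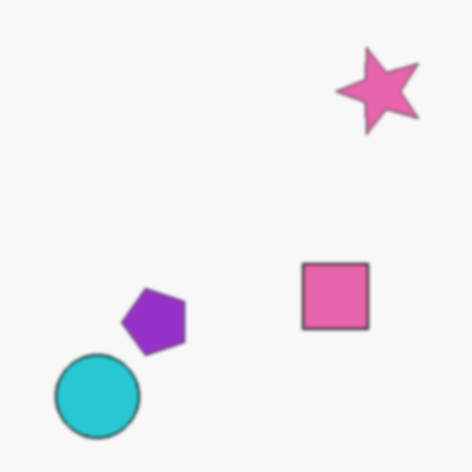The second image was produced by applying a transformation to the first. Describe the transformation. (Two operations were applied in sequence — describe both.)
This is the original image lightly blurred, then transposed (reflected across the top-left ↔ bottom-right diagonal).

Shape edges and outlines are uniformly softened across the whole image. Shapes have swapped their row and column positions — what was in the top-right is now in the bottom-left — a diagonal reflection.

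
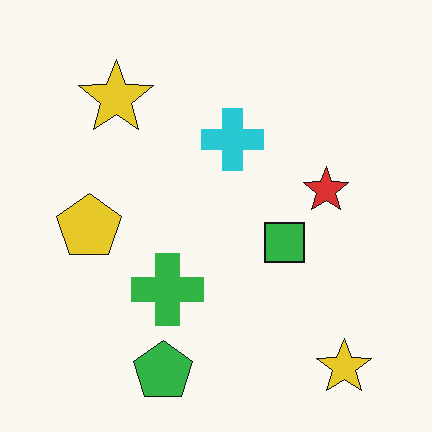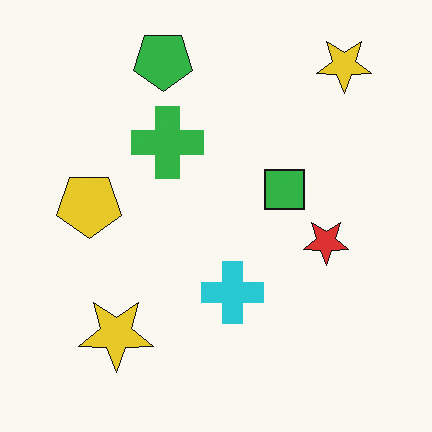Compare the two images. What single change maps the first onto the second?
Flipped vertically (top ↔ bottom).

The green pentagon is in the bottom of the first image and the top of the second — shapes on opposite sides of the horizontal midline have swapped in a mirror flip.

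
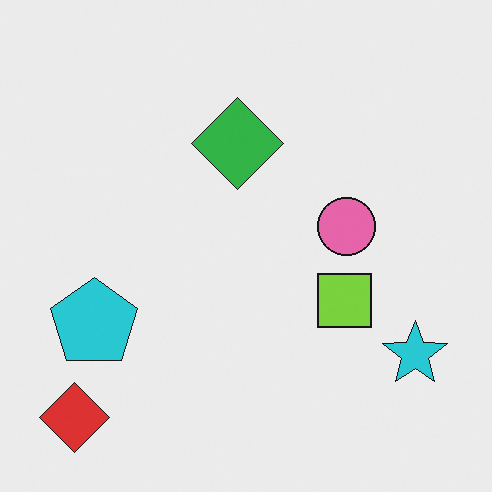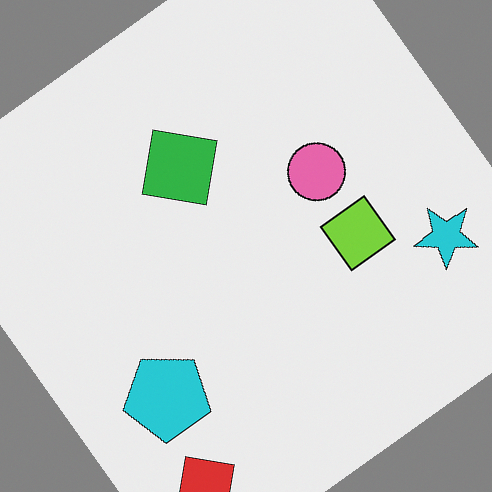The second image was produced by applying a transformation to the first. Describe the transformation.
The second image is the first rotated counter-clockwise by a large amount — several tens of degrees.

Every shape is tilted by the same angle and the image corners show triangular fill wedges — a whole-image rotation by a non-right angle.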